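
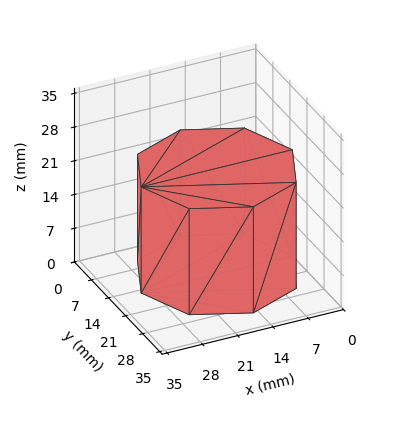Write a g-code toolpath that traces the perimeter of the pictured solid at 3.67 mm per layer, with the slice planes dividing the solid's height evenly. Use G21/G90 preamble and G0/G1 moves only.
Reading the render: the shape is a regular 8-sided prism (a cylinder approximated with 8 flat sides), circumscribed radius ≈ 15 mm, height ≈ 22 mm (dimensions read to the nearest mm from the axis ticks). For the g-code, the solid's height is divided into equal slices at the stated Δz and each level perimeter traced with G1 moves after a G0 lift.

; perimeter-only toolpath
G21 ; units = mm
G90 ; absolute positioning
G28 ; home
; layer 1
G0 Z3.67
G0 X30.00 Y15.00
G1 X25.61 Y25.61
G1 X15.00 Y30.00
G1 X4.39 Y25.61
G1 X0.00 Y15.00
G1 X4.39 Y4.39
G1 X15.00 Y0.00
G1 X25.61 Y4.39
G1 X30.00 Y15.00
; layer 2
G0 Z7.33
G0 X30.00 Y15.00
G1 X25.61 Y25.61
G1 X15.00 Y30.00
G1 X4.39 Y25.61
G1 X0.00 Y15.00
G1 X4.39 Y4.39
G1 X15.00 Y0.00
G1 X25.61 Y4.39
G1 X30.00 Y15.00
; layer 3
G0 Z11.00
G0 X30.00 Y15.00
G1 X25.61 Y25.61
G1 X15.00 Y30.00
G1 X4.39 Y25.61
G1 X0.00 Y15.00
G1 X4.39 Y4.39
G1 X15.00 Y0.00
G1 X25.61 Y4.39
G1 X30.00 Y15.00
; layer 4
G0 Z14.67
G0 X30.00 Y15.00
G1 X25.61 Y25.61
G1 X15.00 Y30.00
G1 X4.39 Y25.61
G1 X0.00 Y15.00
G1 X4.39 Y4.39
G1 X15.00 Y0.00
G1 X25.61 Y4.39
G1 X30.00 Y15.00
; layer 5
G0 Z18.33
G0 X30.00 Y15.00
G1 X25.61 Y25.61
G1 X15.00 Y30.00
G1 X4.39 Y25.61
G1 X0.00 Y15.00
G1 X4.39 Y4.39
G1 X15.00 Y0.00
G1 X25.61 Y4.39
G1 X30.00 Y15.00
; layer 6
G0 Z22.00
G0 X30.00 Y15.00
G1 X25.61 Y25.61
G1 X15.00 Y30.00
G1 X4.39 Y25.61
G1 X0.00 Y15.00
G1 X4.39 Y4.39
G1 X15.00 Y0.00
G1 X25.61 Y4.39
G1 X30.00 Y15.00
M2 ; end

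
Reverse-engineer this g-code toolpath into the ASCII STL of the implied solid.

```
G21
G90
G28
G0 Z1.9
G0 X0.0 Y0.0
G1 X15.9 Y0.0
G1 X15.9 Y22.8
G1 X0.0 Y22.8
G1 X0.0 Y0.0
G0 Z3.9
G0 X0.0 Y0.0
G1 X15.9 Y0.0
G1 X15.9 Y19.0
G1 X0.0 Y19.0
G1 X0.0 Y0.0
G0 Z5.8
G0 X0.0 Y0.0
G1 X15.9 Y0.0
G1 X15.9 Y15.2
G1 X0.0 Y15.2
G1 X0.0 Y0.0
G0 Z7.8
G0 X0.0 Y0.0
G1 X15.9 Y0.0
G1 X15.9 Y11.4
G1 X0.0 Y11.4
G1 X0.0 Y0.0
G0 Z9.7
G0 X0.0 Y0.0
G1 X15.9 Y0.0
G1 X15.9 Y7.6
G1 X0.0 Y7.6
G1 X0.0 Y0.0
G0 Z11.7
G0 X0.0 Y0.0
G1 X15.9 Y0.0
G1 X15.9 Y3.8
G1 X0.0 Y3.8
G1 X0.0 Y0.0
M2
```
solid part
  facet normal 0.0000 0.0000 -1.0000
    outer loop
      vertex 15.9 26.6 0.0
      vertex 15.9 0.0 0.0
      vertex 0.0 0.0 0.0
    endloop
  endfacet
  facet normal 0.0000 0.0000 -1.0000
    outer loop
      vertex 0.0 26.6 0.0
      vertex 15.9 26.6 0.0
      vertex 0.0 0.0 0.0
    endloop
  endfacet
  facet normal 0.0000 -1.0000 0.0000
    outer loop
      vertex 0.0 0.0 0.0
      vertex 15.9 0.0 0.0
      vertex 15.9 0.0 13.6
    endloop
  endfacet
  facet normal 0.0000 -1.0000 0.0000
    outer loop
      vertex 0.0 0.0 0.0
      vertex 15.9 0.0 13.6
      vertex 0.0 0.0 13.6
    endloop
  endfacet
  facet normal 0.0000 0.4552 0.8904
    outer loop
      vertex 0.0 0.0 13.6
      vertex 15.9 0.0 13.6
      vertex 15.9 26.6 0.0
    endloop
  endfacet
  facet normal 0.0000 0.4552 0.8904
    outer loop
      vertex 0.0 0.0 13.6
      vertex 15.9 26.6 0.0
      vertex 0.0 26.6 0.0
    endloop
  endfacet
  facet normal -1.0000 0.0000 0.0000
    outer loop
      vertex 0.0 0.0 13.6
      vertex 0.0 26.6 0.0
      vertex 0.0 0.0 0.0
    endloop
  endfacet
  facet normal 1.0000 0.0000 0.0000
    outer loop
      vertex 15.9 0.0 0.0
      vertex 15.9 26.6 0.0
      vertex 15.9 0.0 13.6
    endloop
  endfacet
endsolid part

The G0 Z moves step by Δz≈1.9 mm. The G1 loops shrink linearly with z, so the solid tapers from its base footprint up to z≈13.6. Closing with a flat bottom cap and the tapered top and triangulating gives 8 facets — a wedge (ramp): 15.9 × 26.6 mm base, rising to 13.6 mm along the y=0 edge and sloping linearly to z=0 at y=26.6.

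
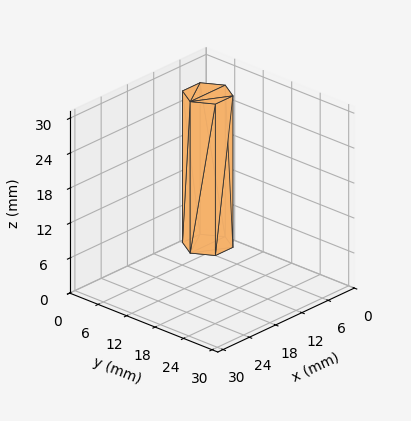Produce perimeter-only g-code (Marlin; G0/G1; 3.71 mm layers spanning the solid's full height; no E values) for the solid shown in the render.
Reading the render: the shape is a regular 6-sided prism (a cylinder approximated with 6 flat sides), circumscribed radius ≈ 4 mm, height ≈ 26 mm (dimensions read to the nearest mm from the axis ticks). For the g-code, the solid's height is divided into equal slices at the stated Δz and each level perimeter traced with G1 moves after a G0 lift.

; perimeter-only toolpath
G21 ; units = mm
G90 ; absolute positioning
G28 ; home
; layer 1
G0 Z3.71
G0 X8.00 Y4.00
G1 X6.00 Y7.46
G1 X2.00 Y7.46
G1 X0.00 Y4.00
G1 X2.00 Y0.54
G1 X6.00 Y0.54
G1 X8.00 Y4.00
; layer 2
G0 Z7.43
G0 X8.00 Y4.00
G1 X6.00 Y7.46
G1 X2.00 Y7.46
G1 X0.00 Y4.00
G1 X2.00 Y0.54
G1 X6.00 Y0.54
G1 X8.00 Y4.00
; layer 3
G0 Z11.14
G0 X8.00 Y4.00
G1 X6.00 Y7.46
G1 X2.00 Y7.46
G1 X0.00 Y4.00
G1 X2.00 Y0.54
G1 X6.00 Y0.54
G1 X8.00 Y4.00
; layer 4
G0 Z14.86
G0 X8.00 Y4.00
G1 X6.00 Y7.46
G1 X2.00 Y7.46
G1 X0.00 Y4.00
G1 X2.00 Y0.54
G1 X6.00 Y0.54
G1 X8.00 Y4.00
; layer 5
G0 Z18.57
G0 X8.00 Y4.00
G1 X6.00 Y7.46
G1 X2.00 Y7.46
G1 X0.00 Y4.00
G1 X2.00 Y0.54
G1 X6.00 Y0.54
G1 X8.00 Y4.00
; layer 6
G0 Z22.29
G0 X8.00 Y4.00
G1 X6.00 Y7.46
G1 X2.00 Y7.46
G1 X0.00 Y4.00
G1 X2.00 Y0.54
G1 X6.00 Y0.54
G1 X8.00 Y4.00
; layer 7
G0 Z26.00
G0 X8.00 Y4.00
G1 X6.00 Y7.46
G1 X2.00 Y7.46
G1 X0.00 Y4.00
G1 X2.00 Y0.54
G1 X6.00 Y0.54
G1 X8.00 Y4.00
M2 ; end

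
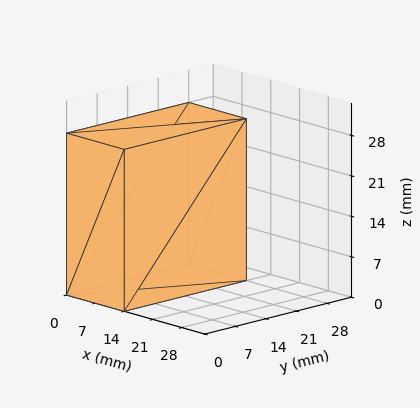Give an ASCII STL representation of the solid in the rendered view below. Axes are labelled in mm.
Reading the render: the shape is a rectangular box, roughly 14 × 28 mm footprint and 28 mm tall (dimensions read to the nearest mm from the axis ticks). For the STL, each face is triangulated and given an outward normal.

solid part
  facet normal 0.0000 0.0000 -1.0000
    outer loop
      vertex 14.0 28.0 0.0
      vertex 14.0 0.0 0.0
      vertex 0.0 0.0 0.0
    endloop
  endfacet
  facet normal 0.0000 0.0000 -1.0000
    outer loop
      vertex 0.0 28.0 0.0
      vertex 14.0 28.0 0.0
      vertex 0.0 0.0 0.0
    endloop
  endfacet
  facet normal 0.0000 0.0000 1.0000
    outer loop
      vertex 0.0 0.0 28.0
      vertex 14.0 0.0 28.0
      vertex 14.0 28.0 28.0
    endloop
  endfacet
  facet normal 0.0000 0.0000 1.0000
    outer loop
      vertex 0.0 0.0 28.0
      vertex 14.0 28.0 28.0
      vertex 0.0 28.0 28.0
    endloop
  endfacet
  facet normal 0.0000 -1.0000 0.0000
    outer loop
      vertex 0.0 0.0 0.0
      vertex 14.0 0.0 0.0
      vertex 14.0 0.0 28.0
    endloop
  endfacet
  facet normal 0.0000 -1.0000 0.0000
    outer loop
      vertex 0.0 0.0 0.0
      vertex 14.0 0.0 28.0
      vertex 0.0 0.0 28.0
    endloop
  endfacet
  facet normal 0.0000 1.0000 0.0000
    outer loop
      vertex 14.0 28.0 28.0
      vertex 14.0 28.0 0.0
      vertex 0.0 28.0 0.0
    endloop
  endfacet
  facet normal 0.0000 1.0000 0.0000
    outer loop
      vertex 0.0 28.0 28.0
      vertex 14.0 28.0 28.0
      vertex 0.0 28.0 0.0
    endloop
  endfacet
  facet normal -1.0000 0.0000 0.0000
    outer loop
      vertex 0.0 28.0 28.0
      vertex 0.0 28.0 0.0
      vertex 0.0 0.0 0.0
    endloop
  endfacet
  facet normal -1.0000 0.0000 0.0000
    outer loop
      vertex 0.0 0.0 28.0
      vertex 0.0 28.0 28.0
      vertex 0.0 0.0 0.0
    endloop
  endfacet
  facet normal 1.0000 0.0000 0.0000
    outer loop
      vertex 14.0 0.0 0.0
      vertex 14.0 28.0 0.0
      vertex 14.0 28.0 28.0
    endloop
  endfacet
  facet normal 1.0000 0.0000 0.0000
    outer loop
      vertex 14.0 0.0 0.0
      vertex 14.0 28.0 28.0
      vertex 14.0 0.0 28.0
    endloop
  endfacet
endsolid part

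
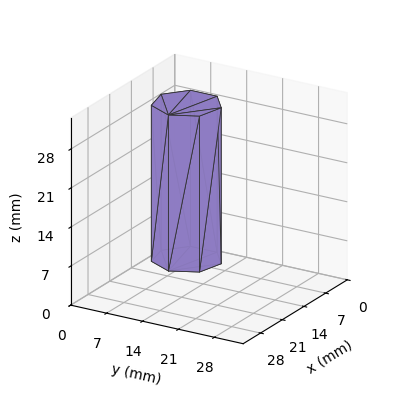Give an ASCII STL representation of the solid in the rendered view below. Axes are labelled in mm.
Reading the render: the shape is a regular 7-sided prism (a cylinder approximated with 7 flat sides), circumscribed radius ≈ 6 mm, height ≈ 28 mm (dimensions read to the nearest mm from the axis ticks). For the STL, each face is triangulated and given an outward normal.

solid part
  facet normal 0.0000 0.0000 -1.0000
    outer loop
      vertex 4.66 11.85 0.00
      vertex 9.74 10.69 0.00
      vertex 12.00 6.00 0.00
    endloop
  endfacet
  facet normal 0.0000 0.0000 -1.0000
    outer loop
      vertex 0.59 8.60 0.00
      vertex 4.66 11.85 0.00
      vertex 12.00 6.00 0.00
    endloop
  endfacet
  facet normal 0.0000 0.0000 -1.0000
    outer loop
      vertex 0.59 3.40 0.00
      vertex 0.59 8.60 0.00
      vertex 12.00 6.00 0.00
    endloop
  endfacet
  facet normal 0.0000 0.0000 -1.0000
    outer loop
      vertex 4.66 0.15 0.00
      vertex 0.59 3.40 0.00
      vertex 12.00 6.00 0.00
    endloop
  endfacet
  facet normal 0.0000 0.0000 -1.0000
    outer loop
      vertex 9.74 1.31 0.00
      vertex 4.66 0.15 0.00
      vertex 12.00 6.00 0.00
    endloop
  endfacet
  facet normal 0.0000 0.0000 1.0000
    outer loop
      vertex 12.00 6.00 28.00
      vertex 9.74 10.69 28.00
      vertex 4.66 11.85 28.00
    endloop
  endfacet
  facet normal 0.0000 0.0000 1.0000
    outer loop
      vertex 12.00 6.00 28.00
      vertex 4.66 11.85 28.00
      vertex 0.59 8.60 28.00
    endloop
  endfacet
  facet normal 0.0000 0.0000 1.0000
    outer loop
      vertex 12.00 6.00 28.00
      vertex 0.59 8.60 28.00
      vertex 0.59 3.40 28.00
    endloop
  endfacet
  facet normal 0.0000 0.0000 1.0000
    outer loop
      vertex 12.00 6.00 28.00
      vertex 0.59 3.40 28.00
      vertex 4.66 0.15 28.00
    endloop
  endfacet
  facet normal 0.0000 0.0000 1.0000
    outer loop
      vertex 12.00 6.00 28.00
      vertex 4.66 0.15 28.00
      vertex 9.74 1.31 28.00
    endloop
  endfacet
  facet normal 0.9009 0.4341 0.0000
    outer loop
      vertex 12.00 6.00 0.00
      vertex 9.74 10.69 0.00
      vertex 9.74 10.69 28.00
    endloop
  endfacet
  facet normal 0.9009 0.4341 0.0000
    outer loop
      vertex 12.00 6.00 0.00
      vertex 9.74 10.69 28.00
      vertex 12.00 6.00 28.00
    endloop
  endfacet
  facet normal 0.2226 0.9749 0.0000
    outer loop
      vertex 9.74 10.69 0.00
      vertex 4.66 11.85 0.00
      vertex 4.66 11.85 28.00
    endloop
  endfacet
  facet normal 0.2226 0.9749 0.0000
    outer loop
      vertex 9.74 10.69 0.00
      vertex 4.66 11.85 28.00
      vertex 9.74 10.69 28.00
    endloop
  endfacet
  facet normal -0.6240 0.7814 0.0000
    outer loop
      vertex 4.66 11.85 0.00
      vertex 0.59 8.60 0.00
      vertex 0.59 8.60 28.00
    endloop
  endfacet
  facet normal -0.6240 0.7814 0.0000
    outer loop
      vertex 4.66 11.85 0.00
      vertex 0.59 8.60 28.00
      vertex 4.66 11.85 28.00
    endloop
  endfacet
  facet normal -1.0000 0.0000 0.0000
    outer loop
      vertex 0.59 8.60 0.00
      vertex 0.59 3.40 0.00
      vertex 0.59 3.40 28.00
    endloop
  endfacet
  facet normal -1.0000 0.0000 0.0000
    outer loop
      vertex 0.59 8.60 0.00
      vertex 0.59 3.40 28.00
      vertex 0.59 8.60 28.00
    endloop
  endfacet
  facet normal -0.6240 -0.7814 0.0000
    outer loop
      vertex 0.59 3.40 0.00
      vertex 4.66 0.15 0.00
      vertex 4.66 0.15 28.00
    endloop
  endfacet
  facet normal -0.6240 -0.7814 0.0000
    outer loop
      vertex 0.59 3.40 0.00
      vertex 4.66 0.15 28.00
      vertex 0.59 3.40 28.00
    endloop
  endfacet
  facet normal 0.2226 -0.9749 0.0000
    outer loop
      vertex 4.66 0.15 0.00
      vertex 9.74 1.31 0.00
      vertex 9.74 1.31 28.00
    endloop
  endfacet
  facet normal 0.2226 -0.9749 0.0000
    outer loop
      vertex 4.66 0.15 0.00
      vertex 9.74 1.31 28.00
      vertex 4.66 0.15 28.00
    endloop
  endfacet
  facet normal 0.9009 -0.4341 0.0000
    outer loop
      vertex 9.74 1.31 0.00
      vertex 12.00 6.00 0.00
      vertex 12.00 6.00 28.00
    endloop
  endfacet
  facet normal 0.9009 -0.4341 0.0000
    outer loop
      vertex 9.74 1.31 0.00
      vertex 12.00 6.00 28.00
      vertex 9.74 1.31 28.00
    endloop
  endfacet
endsolid part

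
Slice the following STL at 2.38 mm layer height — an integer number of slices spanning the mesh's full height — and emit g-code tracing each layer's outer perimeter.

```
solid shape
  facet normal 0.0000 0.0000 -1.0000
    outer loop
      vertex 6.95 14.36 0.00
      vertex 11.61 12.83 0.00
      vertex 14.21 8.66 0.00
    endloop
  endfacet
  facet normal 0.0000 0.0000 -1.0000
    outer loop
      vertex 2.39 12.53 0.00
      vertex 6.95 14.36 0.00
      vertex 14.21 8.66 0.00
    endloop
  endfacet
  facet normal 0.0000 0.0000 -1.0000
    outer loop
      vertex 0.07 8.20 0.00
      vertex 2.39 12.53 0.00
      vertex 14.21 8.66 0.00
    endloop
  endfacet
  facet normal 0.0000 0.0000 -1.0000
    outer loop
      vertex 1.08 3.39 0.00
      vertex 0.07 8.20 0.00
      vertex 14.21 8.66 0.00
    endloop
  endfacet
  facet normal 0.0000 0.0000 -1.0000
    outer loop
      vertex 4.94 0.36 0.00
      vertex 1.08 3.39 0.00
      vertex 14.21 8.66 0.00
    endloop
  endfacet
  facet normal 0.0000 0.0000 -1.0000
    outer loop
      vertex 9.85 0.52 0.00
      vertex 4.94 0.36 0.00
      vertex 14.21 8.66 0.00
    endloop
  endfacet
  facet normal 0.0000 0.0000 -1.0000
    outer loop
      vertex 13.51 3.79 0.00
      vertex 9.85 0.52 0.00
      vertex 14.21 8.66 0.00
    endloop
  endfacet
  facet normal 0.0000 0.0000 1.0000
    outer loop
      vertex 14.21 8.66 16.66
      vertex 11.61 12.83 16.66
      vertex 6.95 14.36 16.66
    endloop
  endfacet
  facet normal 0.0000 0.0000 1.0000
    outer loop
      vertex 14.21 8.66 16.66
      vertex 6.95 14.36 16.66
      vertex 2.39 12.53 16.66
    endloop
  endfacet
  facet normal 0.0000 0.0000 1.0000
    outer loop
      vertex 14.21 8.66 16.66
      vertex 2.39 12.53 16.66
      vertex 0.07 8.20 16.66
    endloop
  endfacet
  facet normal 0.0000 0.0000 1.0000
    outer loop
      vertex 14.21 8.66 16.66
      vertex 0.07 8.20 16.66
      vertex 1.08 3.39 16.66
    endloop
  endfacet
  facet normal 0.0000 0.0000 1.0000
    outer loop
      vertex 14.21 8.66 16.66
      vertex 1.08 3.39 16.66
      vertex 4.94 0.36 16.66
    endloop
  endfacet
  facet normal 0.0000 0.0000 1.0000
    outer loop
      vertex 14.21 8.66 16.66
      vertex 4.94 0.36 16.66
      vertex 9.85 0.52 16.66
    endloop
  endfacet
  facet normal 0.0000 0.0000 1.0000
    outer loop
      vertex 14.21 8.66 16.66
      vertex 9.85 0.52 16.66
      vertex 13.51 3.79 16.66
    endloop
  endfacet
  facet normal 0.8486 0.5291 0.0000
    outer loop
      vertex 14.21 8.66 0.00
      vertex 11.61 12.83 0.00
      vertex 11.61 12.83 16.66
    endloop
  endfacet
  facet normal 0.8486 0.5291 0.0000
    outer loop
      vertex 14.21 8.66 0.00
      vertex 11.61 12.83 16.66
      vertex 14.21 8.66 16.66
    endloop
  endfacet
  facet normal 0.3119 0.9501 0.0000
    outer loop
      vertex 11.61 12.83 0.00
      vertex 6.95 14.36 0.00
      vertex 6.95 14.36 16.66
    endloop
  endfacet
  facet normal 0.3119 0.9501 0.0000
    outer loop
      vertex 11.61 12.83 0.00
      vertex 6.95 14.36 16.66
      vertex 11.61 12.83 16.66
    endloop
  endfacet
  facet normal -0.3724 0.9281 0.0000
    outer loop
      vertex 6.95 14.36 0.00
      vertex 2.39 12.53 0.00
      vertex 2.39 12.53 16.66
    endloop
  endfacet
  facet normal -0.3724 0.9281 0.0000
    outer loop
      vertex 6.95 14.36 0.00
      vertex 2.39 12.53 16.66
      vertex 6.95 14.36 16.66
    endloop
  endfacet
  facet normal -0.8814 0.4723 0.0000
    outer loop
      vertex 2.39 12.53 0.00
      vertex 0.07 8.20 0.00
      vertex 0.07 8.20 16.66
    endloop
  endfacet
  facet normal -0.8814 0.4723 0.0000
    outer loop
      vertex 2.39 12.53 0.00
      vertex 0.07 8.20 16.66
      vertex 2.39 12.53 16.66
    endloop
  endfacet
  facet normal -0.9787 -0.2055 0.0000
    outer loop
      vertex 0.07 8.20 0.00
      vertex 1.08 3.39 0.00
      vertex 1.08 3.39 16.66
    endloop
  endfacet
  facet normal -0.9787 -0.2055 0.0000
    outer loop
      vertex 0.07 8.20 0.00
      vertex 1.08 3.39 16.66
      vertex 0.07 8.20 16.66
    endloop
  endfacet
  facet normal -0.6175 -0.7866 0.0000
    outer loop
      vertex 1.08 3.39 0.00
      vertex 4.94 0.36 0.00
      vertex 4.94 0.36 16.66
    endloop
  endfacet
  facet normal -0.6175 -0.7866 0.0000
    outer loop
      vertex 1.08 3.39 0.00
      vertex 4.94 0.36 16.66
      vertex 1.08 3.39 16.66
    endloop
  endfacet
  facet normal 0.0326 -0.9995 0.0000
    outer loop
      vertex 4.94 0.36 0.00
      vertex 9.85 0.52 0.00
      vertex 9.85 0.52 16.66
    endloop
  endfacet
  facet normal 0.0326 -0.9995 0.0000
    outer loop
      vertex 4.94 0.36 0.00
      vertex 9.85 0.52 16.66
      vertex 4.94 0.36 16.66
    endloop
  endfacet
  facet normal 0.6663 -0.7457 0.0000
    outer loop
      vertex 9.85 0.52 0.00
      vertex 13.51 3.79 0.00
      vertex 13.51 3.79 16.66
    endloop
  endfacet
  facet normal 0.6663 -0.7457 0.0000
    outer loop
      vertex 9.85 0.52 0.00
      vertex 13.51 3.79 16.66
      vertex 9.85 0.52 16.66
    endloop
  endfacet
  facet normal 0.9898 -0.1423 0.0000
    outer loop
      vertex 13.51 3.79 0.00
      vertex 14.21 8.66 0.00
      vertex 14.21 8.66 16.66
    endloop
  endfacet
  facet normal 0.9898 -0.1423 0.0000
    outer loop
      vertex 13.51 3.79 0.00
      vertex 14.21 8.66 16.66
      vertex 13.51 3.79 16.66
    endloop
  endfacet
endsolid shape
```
; perimeter-only toolpath
G21 ; units = mm
G90 ; absolute positioning
G28 ; home
; layer 1
G0 Z2.38
G0 X14.21 Y8.66
G1 X11.61 Y12.83
G1 X6.95 Y14.36
G1 X2.39 Y12.53
G1 X0.07 Y8.20
G1 X1.08 Y3.39
G1 X4.94 Y0.36
G1 X9.85 Y0.52
G1 X13.51 Y3.79
G1 X14.21 Y8.66
; layer 2
G0 Z4.76
G0 X14.21 Y8.66
G1 X11.61 Y12.83
G1 X6.95 Y14.36
G1 X2.39 Y12.53
G1 X0.07 Y8.20
G1 X1.08 Y3.39
G1 X4.94 Y0.36
G1 X9.85 Y0.52
G1 X13.51 Y3.79
G1 X14.21 Y8.66
; layer 3
G0 Z7.14
G0 X14.21 Y8.66
G1 X11.61 Y12.83
G1 X6.95 Y14.36
G1 X2.39 Y12.53
G1 X0.07 Y8.20
G1 X1.08 Y3.39
G1 X4.94 Y0.36
G1 X9.85 Y0.52
G1 X13.51 Y3.79
G1 X14.21 Y8.66
; layer 4
G0 Z9.52
G0 X14.21 Y8.66
G1 X11.61 Y12.83
G1 X6.95 Y14.36
G1 X2.39 Y12.53
G1 X0.07 Y8.20
G1 X1.08 Y3.39
G1 X4.94 Y0.36
G1 X9.85 Y0.52
G1 X13.51 Y3.79
G1 X14.21 Y8.66
; layer 5
G0 Z11.90
G0 X14.21 Y8.66
G1 X11.61 Y12.83
G1 X6.95 Y14.36
G1 X2.39 Y12.53
G1 X0.07 Y8.20
G1 X1.08 Y3.39
G1 X4.94 Y0.36
G1 X9.85 Y0.52
G1 X13.51 Y3.79
G1 X14.21 Y8.66
; layer 6
G0 Z14.28
G0 X14.21 Y8.66
G1 X11.61 Y12.83
G1 X6.95 Y14.36
G1 X2.39 Y12.53
G1 X0.07 Y8.20
G1 X1.08 Y3.39
G1 X4.94 Y0.36
G1 X9.85 Y0.52
G1 X13.51 Y3.79
G1 X14.21 Y8.66
; layer 7
G0 Z16.66
G0 X14.21 Y8.66
G1 X11.61 Y12.83
G1 X6.95 Y14.36
G1 X2.39 Y12.53
G1 X0.07 Y8.20
G1 X1.08 Y3.39
G1 X4.94 Y0.36
G1 X9.85 Y0.52
G1 X13.51 Y3.79
G1 X14.21 Y8.66
M2 ; end

The solid is a regular 9-sided prism (a cylinder approximated with 9 flat sides), circumscribed radius ≈ 7.18 mm, height ≈ 16.7 mm. Slicing at Δz = 2.38 mm — 7 equal slices spanning the solid's height, so layer i sits at z = i·h/7 — gives 7 non-empty perimeters. Each is a 9-segment closed polygon; G0 lifts to the layer z and rapids to the start vertex, then G1 traces the edges.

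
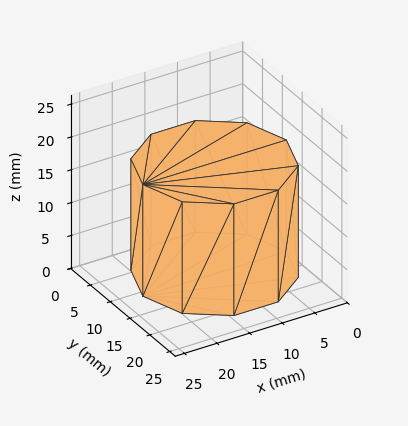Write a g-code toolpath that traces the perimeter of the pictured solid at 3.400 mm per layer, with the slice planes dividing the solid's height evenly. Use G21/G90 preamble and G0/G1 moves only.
Reading the render: the shape is a regular 10-sided prism (a cylinder approximated with 10 flat sides), circumscribed radius ≈ 11 mm, height ≈ 17 mm (dimensions read to the nearest mm from the axis ticks). For the g-code, the solid's height is divided into equal slices at the stated Δz and each level perimeter traced with G1 moves after a G0 lift.

; perimeter-only toolpath
G21 ; units = mm
G90 ; absolute positioning
G28 ; home
; layer 1
G0 Z3.400
G0 X22.000 Y11.000
G1 X19.899 Y17.466
G1 X14.399 Y21.462
G1 X7.601 Y21.462
G1 X2.101 Y17.466
G1 X0.000 Y11.000
G1 X2.101 Y4.534
G1 X7.601 Y0.538
G1 X14.399 Y0.538
G1 X19.899 Y4.534
G1 X22.000 Y11.000
; layer 2
G0 Z6.800
G0 X22.000 Y11.000
G1 X19.899 Y17.466
G1 X14.399 Y21.462
G1 X7.601 Y21.462
G1 X2.101 Y17.466
G1 X0.000 Y11.000
G1 X2.101 Y4.534
G1 X7.601 Y0.538
G1 X14.399 Y0.538
G1 X19.899 Y4.534
G1 X22.000 Y11.000
; layer 3
G0 Z10.200
G0 X22.000 Y11.000
G1 X19.899 Y17.466
G1 X14.399 Y21.462
G1 X7.601 Y21.462
G1 X2.101 Y17.466
G1 X0.000 Y11.000
G1 X2.101 Y4.534
G1 X7.601 Y0.538
G1 X14.399 Y0.538
G1 X19.899 Y4.534
G1 X22.000 Y11.000
; layer 4
G0 Z13.600
G0 X22.000 Y11.000
G1 X19.899 Y17.466
G1 X14.399 Y21.462
G1 X7.601 Y21.462
G1 X2.101 Y17.466
G1 X0.000 Y11.000
G1 X2.101 Y4.534
G1 X7.601 Y0.538
G1 X14.399 Y0.538
G1 X19.899 Y4.534
G1 X22.000 Y11.000
; layer 5
G0 Z17.000
G0 X22.000 Y11.000
G1 X19.899 Y17.466
G1 X14.399 Y21.462
G1 X7.601 Y21.462
G1 X2.101 Y17.466
G1 X0.000 Y11.000
G1 X2.101 Y4.534
G1 X7.601 Y0.538
G1 X14.399 Y0.538
G1 X19.899 Y4.534
G1 X22.000 Y11.000
M2 ; end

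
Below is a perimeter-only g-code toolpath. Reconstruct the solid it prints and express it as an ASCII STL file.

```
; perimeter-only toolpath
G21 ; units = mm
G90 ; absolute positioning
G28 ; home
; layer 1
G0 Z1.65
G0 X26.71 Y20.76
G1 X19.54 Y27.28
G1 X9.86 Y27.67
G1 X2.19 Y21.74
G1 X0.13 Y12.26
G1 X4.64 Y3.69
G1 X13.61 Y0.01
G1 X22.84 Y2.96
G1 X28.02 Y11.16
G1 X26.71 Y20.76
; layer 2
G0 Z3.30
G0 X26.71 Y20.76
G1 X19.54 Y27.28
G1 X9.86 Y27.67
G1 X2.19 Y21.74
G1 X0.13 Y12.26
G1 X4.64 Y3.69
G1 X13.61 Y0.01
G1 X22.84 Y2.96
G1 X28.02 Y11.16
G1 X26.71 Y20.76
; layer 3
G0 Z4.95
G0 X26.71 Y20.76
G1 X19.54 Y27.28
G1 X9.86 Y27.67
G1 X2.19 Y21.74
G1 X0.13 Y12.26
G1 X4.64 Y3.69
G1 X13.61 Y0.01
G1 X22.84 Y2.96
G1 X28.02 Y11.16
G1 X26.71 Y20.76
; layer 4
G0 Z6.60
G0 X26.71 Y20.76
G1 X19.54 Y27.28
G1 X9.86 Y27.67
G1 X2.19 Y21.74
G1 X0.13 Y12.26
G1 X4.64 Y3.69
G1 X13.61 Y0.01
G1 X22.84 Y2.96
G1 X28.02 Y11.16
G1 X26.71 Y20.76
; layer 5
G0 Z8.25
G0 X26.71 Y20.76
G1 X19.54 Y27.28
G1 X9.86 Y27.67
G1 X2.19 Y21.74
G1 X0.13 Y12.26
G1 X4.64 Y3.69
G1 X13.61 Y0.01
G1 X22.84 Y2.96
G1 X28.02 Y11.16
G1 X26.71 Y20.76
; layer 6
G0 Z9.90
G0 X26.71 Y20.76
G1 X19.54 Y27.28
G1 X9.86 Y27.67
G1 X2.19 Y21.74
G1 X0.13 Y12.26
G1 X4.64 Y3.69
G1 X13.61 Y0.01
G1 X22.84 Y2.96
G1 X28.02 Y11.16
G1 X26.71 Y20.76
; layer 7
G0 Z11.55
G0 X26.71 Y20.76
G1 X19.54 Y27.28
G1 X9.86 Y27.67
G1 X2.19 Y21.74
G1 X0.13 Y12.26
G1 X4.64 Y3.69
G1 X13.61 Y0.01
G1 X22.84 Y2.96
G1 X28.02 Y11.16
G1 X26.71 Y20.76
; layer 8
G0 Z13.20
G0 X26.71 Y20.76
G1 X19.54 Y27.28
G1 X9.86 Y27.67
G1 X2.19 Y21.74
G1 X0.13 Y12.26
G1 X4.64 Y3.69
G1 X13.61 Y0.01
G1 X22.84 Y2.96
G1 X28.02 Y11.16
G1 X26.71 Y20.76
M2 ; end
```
solid part
  facet normal 0.0000 0.0000 -1.0000
    outer loop
      vertex 9.86 27.67 0.00
      vertex 19.54 27.28 0.00
      vertex 26.71 20.76 0.00
    endloop
  endfacet
  facet normal 0.0000 0.0000 -1.0000
    outer loop
      vertex 2.19 21.74 0.00
      vertex 9.86 27.67 0.00
      vertex 26.71 20.76 0.00
    endloop
  endfacet
  facet normal 0.0000 0.0000 -1.0000
    outer loop
      vertex 0.13 12.26 0.00
      vertex 2.19 21.74 0.00
      vertex 26.71 20.76 0.00
    endloop
  endfacet
  facet normal 0.0000 0.0000 -1.0000
    outer loop
      vertex 4.64 3.69 0.00
      vertex 0.13 12.26 0.00
      vertex 26.71 20.76 0.00
    endloop
  endfacet
  facet normal 0.0000 0.0000 -1.0000
    outer loop
      vertex 13.61 0.01 0.00
      vertex 4.64 3.69 0.00
      vertex 26.71 20.76 0.00
    endloop
  endfacet
  facet normal 0.0000 0.0000 -1.0000
    outer loop
      vertex 22.84 2.96 0.00
      vertex 13.61 0.01 0.00
      vertex 26.71 20.76 0.00
    endloop
  endfacet
  facet normal 0.0000 0.0000 -1.0000
    outer loop
      vertex 28.02 11.16 0.00
      vertex 22.84 2.96 0.00
      vertex 26.71 20.76 0.00
    endloop
  endfacet
  facet normal 0.0000 0.0000 1.0000
    outer loop
      vertex 26.71 20.76 13.20
      vertex 19.54 27.28 13.20
      vertex 9.86 27.67 13.20
    endloop
  endfacet
  facet normal 0.0000 0.0000 1.0000
    outer loop
      vertex 26.71 20.76 13.20
      vertex 9.86 27.67 13.20
      vertex 2.19 21.74 13.20
    endloop
  endfacet
  facet normal 0.0000 0.0000 1.0000
    outer loop
      vertex 26.71 20.76 13.20
      vertex 2.19 21.74 13.20
      vertex 0.13 12.26 13.20
    endloop
  endfacet
  facet normal 0.0000 0.0000 1.0000
    outer loop
      vertex 26.71 20.76 13.20
      vertex 0.13 12.26 13.20
      vertex 4.64 3.69 13.20
    endloop
  endfacet
  facet normal 0.0000 0.0000 1.0000
    outer loop
      vertex 26.71 20.76 13.20
      vertex 4.64 3.69 13.20
      vertex 13.61 0.01 13.20
    endloop
  endfacet
  facet normal 0.0000 0.0000 1.0000
    outer loop
      vertex 26.71 20.76 13.20
      vertex 13.61 0.01 13.20
      vertex 22.84 2.96 13.20
    endloop
  endfacet
  facet normal 0.0000 0.0000 1.0000
    outer loop
      vertex 26.71 20.76 13.20
      vertex 22.84 2.96 13.20
      vertex 28.02 11.16 13.20
    endloop
  endfacet
  facet normal 0.6728 0.7398 0.0000
    outer loop
      vertex 26.71 20.76 0.00
      vertex 19.54 27.28 0.00
      vertex 19.54 27.28 13.20
    endloop
  endfacet
  facet normal 0.6728 0.7398 0.0000
    outer loop
      vertex 26.71 20.76 0.00
      vertex 19.54 27.28 13.20
      vertex 26.71 20.76 13.20
    endloop
  endfacet
  facet normal 0.0403 0.9992 0.0000
    outer loop
      vertex 19.54 27.28 0.00
      vertex 9.86 27.67 0.00
      vertex 9.86 27.67 13.20
    endloop
  endfacet
  facet normal 0.0403 0.9992 0.0000
    outer loop
      vertex 19.54 27.28 0.00
      vertex 9.86 27.67 13.20
      vertex 19.54 27.28 13.20
    endloop
  endfacet
  facet normal -0.6117 0.7911 0.0000
    outer loop
      vertex 9.86 27.67 0.00
      vertex 2.19 21.74 0.00
      vertex 2.19 21.74 13.20
    endloop
  endfacet
  facet normal -0.6117 0.7911 0.0000
    outer loop
      vertex 9.86 27.67 0.00
      vertex 2.19 21.74 13.20
      vertex 9.86 27.67 13.20
    endloop
  endfacet
  facet normal -0.9772 0.2123 0.0000
    outer loop
      vertex 2.19 21.74 0.00
      vertex 0.13 12.26 0.00
      vertex 0.13 12.26 13.20
    endloop
  endfacet
  facet normal -0.9772 0.2123 0.0000
    outer loop
      vertex 2.19 21.74 0.00
      vertex 0.13 12.26 13.20
      vertex 2.19 21.74 13.20
    endloop
  endfacet
  facet normal -0.8849 -0.4657 0.0000
    outer loop
      vertex 0.13 12.26 0.00
      vertex 4.64 3.69 0.00
      vertex 4.64 3.69 13.20
    endloop
  endfacet
  facet normal -0.8849 -0.4657 0.0000
    outer loop
      vertex 0.13 12.26 0.00
      vertex 4.64 3.69 13.20
      vertex 0.13 12.26 13.20
    endloop
  endfacet
  facet normal -0.3796 -0.9252 0.0000
    outer loop
      vertex 4.64 3.69 0.00
      vertex 13.61 0.01 0.00
      vertex 13.61 0.01 13.20
    endloop
  endfacet
  facet normal -0.3796 -0.9252 0.0000
    outer loop
      vertex 4.64 3.69 0.00
      vertex 13.61 0.01 13.20
      vertex 4.64 3.69 13.20
    endloop
  endfacet
  facet normal 0.3044 -0.9525 0.0000
    outer loop
      vertex 13.61 0.01 0.00
      vertex 22.84 2.96 0.00
      vertex 22.84 2.96 13.20
    endloop
  endfacet
  facet normal 0.3044 -0.9525 0.0000
    outer loop
      vertex 13.61 0.01 0.00
      vertex 22.84 2.96 13.20
      vertex 13.61 0.01 13.20
    endloop
  endfacet
  facet normal 0.8454 -0.5341 0.0000
    outer loop
      vertex 22.84 2.96 0.00
      vertex 28.02 11.16 0.00
      vertex 28.02 11.16 13.20
    endloop
  endfacet
  facet normal 0.8454 -0.5341 0.0000
    outer loop
      vertex 22.84 2.96 0.00
      vertex 28.02 11.16 13.20
      vertex 22.84 2.96 13.20
    endloop
  endfacet
  facet normal 0.9908 0.1352 0.0000
    outer loop
      vertex 28.02 11.16 0.00
      vertex 26.71 20.76 0.00
      vertex 26.71 20.76 13.20
    endloop
  endfacet
  facet normal 0.9908 0.1352 0.0000
    outer loop
      vertex 28.02 11.16 0.00
      vertex 26.71 20.76 13.20
      vertex 28.02 11.16 13.20
    endloop
  endfacet
endsolid part

The G0 Z moves step by Δz≈1.65 mm. Every layer's G1 loop is the same polygon, so the solid is a straight extrusion of it from z=0 to z≈13.2. Closing with flat bottom and top caps and triangulating gives 32 facets — a regular 9-sided prism (a cylinder approximated with 9 flat sides), circumscribed radius ≈ 14.2 mm, height ≈ 13.2 mm.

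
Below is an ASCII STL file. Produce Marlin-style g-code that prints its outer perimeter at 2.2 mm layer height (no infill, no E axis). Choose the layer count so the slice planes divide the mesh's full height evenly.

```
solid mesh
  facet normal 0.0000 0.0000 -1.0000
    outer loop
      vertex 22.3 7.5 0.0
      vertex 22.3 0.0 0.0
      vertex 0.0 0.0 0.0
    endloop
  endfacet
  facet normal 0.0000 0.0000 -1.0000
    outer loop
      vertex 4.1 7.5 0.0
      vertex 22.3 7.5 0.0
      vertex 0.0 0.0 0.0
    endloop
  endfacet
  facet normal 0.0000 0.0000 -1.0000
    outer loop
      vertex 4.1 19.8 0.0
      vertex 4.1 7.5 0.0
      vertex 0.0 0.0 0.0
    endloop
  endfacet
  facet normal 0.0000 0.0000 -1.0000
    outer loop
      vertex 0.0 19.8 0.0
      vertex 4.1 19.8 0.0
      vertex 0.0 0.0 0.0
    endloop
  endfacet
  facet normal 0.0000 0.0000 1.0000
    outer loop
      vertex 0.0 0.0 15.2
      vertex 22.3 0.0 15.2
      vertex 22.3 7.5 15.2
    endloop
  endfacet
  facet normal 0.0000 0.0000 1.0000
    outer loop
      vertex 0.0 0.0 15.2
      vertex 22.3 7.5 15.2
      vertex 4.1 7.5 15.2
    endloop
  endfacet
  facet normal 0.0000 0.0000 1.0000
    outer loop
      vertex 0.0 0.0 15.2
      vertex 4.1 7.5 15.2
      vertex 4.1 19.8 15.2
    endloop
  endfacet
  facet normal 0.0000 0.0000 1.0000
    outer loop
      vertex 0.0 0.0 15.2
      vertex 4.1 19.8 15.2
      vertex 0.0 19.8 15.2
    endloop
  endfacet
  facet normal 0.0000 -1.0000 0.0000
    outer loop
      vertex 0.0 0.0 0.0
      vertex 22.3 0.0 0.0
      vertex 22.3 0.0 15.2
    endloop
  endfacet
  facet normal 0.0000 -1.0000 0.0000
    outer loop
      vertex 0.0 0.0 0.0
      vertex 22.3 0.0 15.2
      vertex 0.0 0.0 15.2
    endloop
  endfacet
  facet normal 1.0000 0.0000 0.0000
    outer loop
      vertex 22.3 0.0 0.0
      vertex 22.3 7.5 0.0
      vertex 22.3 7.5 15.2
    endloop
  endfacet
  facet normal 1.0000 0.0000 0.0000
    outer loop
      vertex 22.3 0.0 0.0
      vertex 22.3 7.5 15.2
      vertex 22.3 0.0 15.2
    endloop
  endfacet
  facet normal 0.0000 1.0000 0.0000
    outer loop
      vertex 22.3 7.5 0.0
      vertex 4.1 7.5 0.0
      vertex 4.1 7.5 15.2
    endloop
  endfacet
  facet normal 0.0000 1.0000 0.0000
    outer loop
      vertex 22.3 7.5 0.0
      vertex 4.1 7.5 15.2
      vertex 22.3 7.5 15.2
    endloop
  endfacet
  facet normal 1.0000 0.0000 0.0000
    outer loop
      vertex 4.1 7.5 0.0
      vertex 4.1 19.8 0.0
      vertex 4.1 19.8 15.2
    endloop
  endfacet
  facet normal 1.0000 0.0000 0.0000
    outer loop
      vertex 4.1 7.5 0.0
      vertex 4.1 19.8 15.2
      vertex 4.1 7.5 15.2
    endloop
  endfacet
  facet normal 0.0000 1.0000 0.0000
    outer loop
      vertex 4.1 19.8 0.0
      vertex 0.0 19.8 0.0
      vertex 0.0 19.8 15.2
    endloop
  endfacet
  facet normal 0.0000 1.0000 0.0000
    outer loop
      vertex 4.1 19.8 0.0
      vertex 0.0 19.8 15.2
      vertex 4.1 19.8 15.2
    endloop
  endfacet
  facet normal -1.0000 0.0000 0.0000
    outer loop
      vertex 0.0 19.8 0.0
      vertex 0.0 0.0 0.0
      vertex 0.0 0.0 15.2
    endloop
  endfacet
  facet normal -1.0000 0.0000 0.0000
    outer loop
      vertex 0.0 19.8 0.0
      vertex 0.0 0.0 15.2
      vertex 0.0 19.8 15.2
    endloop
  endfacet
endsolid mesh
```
; perimeter-only toolpath
G21 ; units = mm
G90 ; absolute positioning
G28 ; home
; layer 1
G0 Z2.2
G0 X0.0 Y0.0
G1 X22.3 Y0.0
G1 X22.3 Y7.5
G1 X4.1 Y7.5
G1 X4.1 Y19.8
G1 X0.0 Y19.8
G1 X0.0 Y0.0
; layer 2
G0 Z4.3
G0 X0.0 Y0.0
G1 X22.3 Y0.0
G1 X22.3 Y7.5
G1 X4.1 Y7.5
G1 X4.1 Y19.8
G1 X0.0 Y19.8
G1 X0.0 Y0.0
; layer 3
G0 Z6.5
G0 X0.0 Y0.0
G1 X22.3 Y0.0
G1 X22.3 Y7.5
G1 X4.1 Y7.5
G1 X4.1 Y19.8
G1 X0.0 Y19.8
G1 X0.0 Y0.0
; layer 4
G0 Z8.7
G0 X0.0 Y0.0
G1 X22.3 Y0.0
G1 X22.3 Y7.5
G1 X4.1 Y7.5
G1 X4.1 Y19.8
G1 X0.0 Y19.8
G1 X0.0 Y0.0
; layer 5
G0 Z10.9
G0 X0.0 Y0.0
G1 X22.3 Y0.0
G1 X22.3 Y7.5
G1 X4.1 Y7.5
G1 X4.1 Y19.8
G1 X0.0 Y19.8
G1 X0.0 Y0.0
; layer 6
G0 Z13.0
G0 X0.0 Y0.0
G1 X22.3 Y0.0
G1 X22.3 Y7.5
G1 X4.1 Y7.5
G1 X4.1 Y19.8
G1 X0.0 Y19.8
G1 X0.0 Y0.0
; layer 7
G0 Z15.2
G0 X0.0 Y0.0
G1 X22.3 Y0.0
G1 X22.3 Y7.5
G1 X4.1 Y7.5
G1 X4.1 Y19.8
G1 X0.0 Y19.8
G1 X0.0 Y0.0
M2 ; end

The solid is an L-shaped prism: outer 22.3 × 19.8 mm, arm thicknesses ≈ 7.5 mm (horizontal) and 4.1 mm (vertical), extruded 15.2 mm in z. Slicing at Δz = 2.2 mm — 7 equal slices spanning the solid's height, so layer i sits at z = i·h/7 — gives 7 non-empty perimeters. Each is a 6-segment closed polygon; G0 lifts to the layer z and rapids to the start vertex, then G1 traces the edges.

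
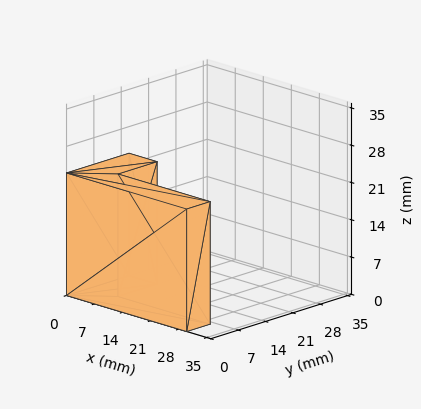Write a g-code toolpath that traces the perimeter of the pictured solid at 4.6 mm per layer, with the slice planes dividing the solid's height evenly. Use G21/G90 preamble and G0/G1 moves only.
Reading the render: the shape is an L-shaped prism: outer 30 × 16 mm, arm thicknesses ≈ 6 mm (horizontal) and 7 mm (vertical), extruded 23 mm in z (dimensions read to the nearest mm from the axis ticks). For the g-code, the solid's height is divided into equal slices at the stated Δz and each level perimeter traced with G1 moves after a G0 lift.

; perimeter-only toolpath
G21 ; units = mm
G90 ; absolute positioning
G28 ; home
; layer 1
G0 Z4.6
G0 X0.0 Y0.0
G1 X30.0 Y0.0
G1 X30.0 Y6.0
G1 X7.0 Y6.0
G1 X7.0 Y16.0
G1 X0.0 Y16.0
G1 X0.0 Y0.0
; layer 2
G0 Z9.2
G0 X0.0 Y0.0
G1 X30.0 Y0.0
G1 X30.0 Y6.0
G1 X7.0 Y6.0
G1 X7.0 Y16.0
G1 X0.0 Y16.0
G1 X0.0 Y0.0
; layer 3
G0 Z13.8
G0 X0.0 Y0.0
G1 X30.0 Y0.0
G1 X30.0 Y6.0
G1 X7.0 Y6.0
G1 X7.0 Y16.0
G1 X0.0 Y16.0
G1 X0.0 Y0.0
; layer 4
G0 Z18.4
G0 X0.0 Y0.0
G1 X30.0 Y0.0
G1 X30.0 Y6.0
G1 X7.0 Y6.0
G1 X7.0 Y16.0
G1 X0.0 Y16.0
G1 X0.0 Y0.0
; layer 5
G0 Z23.0
G0 X0.0 Y0.0
G1 X30.0 Y0.0
G1 X30.0 Y6.0
G1 X7.0 Y6.0
G1 X7.0 Y16.0
G1 X0.0 Y16.0
G1 X0.0 Y0.0
M2 ; end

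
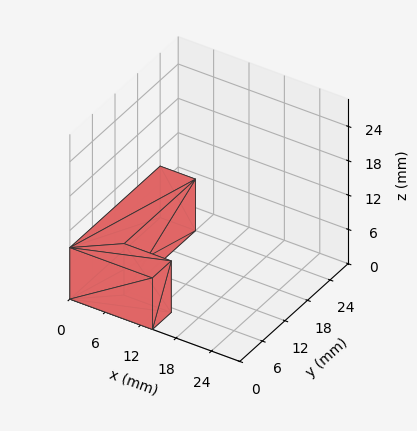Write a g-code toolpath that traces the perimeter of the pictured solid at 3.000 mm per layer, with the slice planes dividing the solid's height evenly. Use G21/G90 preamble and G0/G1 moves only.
Reading the render: the shape is an L-shaped prism: outer 14 × 24 mm, arm thicknesses ≈ 5 mm (horizontal) and 6 mm (vertical), extruded 9 mm in z (dimensions read to the nearest mm from the axis ticks). For the g-code, the solid's height is divided into equal slices at the stated Δz and each level perimeter traced with G1 moves after a G0 lift.

; perimeter-only toolpath
G21 ; units = mm
G90 ; absolute positioning
G28 ; home
; layer 1
G0 Z3.000
G0 X0.000 Y0.000
G1 X14.000 Y0.000
G1 X14.000 Y5.000
G1 X6.000 Y5.000
G1 X6.000 Y24.000
G1 X0.000 Y24.000
G1 X0.000 Y0.000
; layer 2
G0 Z6.000
G0 X0.000 Y0.000
G1 X14.000 Y0.000
G1 X14.000 Y5.000
G1 X6.000 Y5.000
G1 X6.000 Y24.000
G1 X0.000 Y24.000
G1 X0.000 Y0.000
; layer 3
G0 Z9.000
G0 X0.000 Y0.000
G1 X14.000 Y0.000
G1 X14.000 Y5.000
G1 X6.000 Y5.000
G1 X6.000 Y24.000
G1 X0.000 Y24.000
G1 X0.000 Y0.000
M2 ; end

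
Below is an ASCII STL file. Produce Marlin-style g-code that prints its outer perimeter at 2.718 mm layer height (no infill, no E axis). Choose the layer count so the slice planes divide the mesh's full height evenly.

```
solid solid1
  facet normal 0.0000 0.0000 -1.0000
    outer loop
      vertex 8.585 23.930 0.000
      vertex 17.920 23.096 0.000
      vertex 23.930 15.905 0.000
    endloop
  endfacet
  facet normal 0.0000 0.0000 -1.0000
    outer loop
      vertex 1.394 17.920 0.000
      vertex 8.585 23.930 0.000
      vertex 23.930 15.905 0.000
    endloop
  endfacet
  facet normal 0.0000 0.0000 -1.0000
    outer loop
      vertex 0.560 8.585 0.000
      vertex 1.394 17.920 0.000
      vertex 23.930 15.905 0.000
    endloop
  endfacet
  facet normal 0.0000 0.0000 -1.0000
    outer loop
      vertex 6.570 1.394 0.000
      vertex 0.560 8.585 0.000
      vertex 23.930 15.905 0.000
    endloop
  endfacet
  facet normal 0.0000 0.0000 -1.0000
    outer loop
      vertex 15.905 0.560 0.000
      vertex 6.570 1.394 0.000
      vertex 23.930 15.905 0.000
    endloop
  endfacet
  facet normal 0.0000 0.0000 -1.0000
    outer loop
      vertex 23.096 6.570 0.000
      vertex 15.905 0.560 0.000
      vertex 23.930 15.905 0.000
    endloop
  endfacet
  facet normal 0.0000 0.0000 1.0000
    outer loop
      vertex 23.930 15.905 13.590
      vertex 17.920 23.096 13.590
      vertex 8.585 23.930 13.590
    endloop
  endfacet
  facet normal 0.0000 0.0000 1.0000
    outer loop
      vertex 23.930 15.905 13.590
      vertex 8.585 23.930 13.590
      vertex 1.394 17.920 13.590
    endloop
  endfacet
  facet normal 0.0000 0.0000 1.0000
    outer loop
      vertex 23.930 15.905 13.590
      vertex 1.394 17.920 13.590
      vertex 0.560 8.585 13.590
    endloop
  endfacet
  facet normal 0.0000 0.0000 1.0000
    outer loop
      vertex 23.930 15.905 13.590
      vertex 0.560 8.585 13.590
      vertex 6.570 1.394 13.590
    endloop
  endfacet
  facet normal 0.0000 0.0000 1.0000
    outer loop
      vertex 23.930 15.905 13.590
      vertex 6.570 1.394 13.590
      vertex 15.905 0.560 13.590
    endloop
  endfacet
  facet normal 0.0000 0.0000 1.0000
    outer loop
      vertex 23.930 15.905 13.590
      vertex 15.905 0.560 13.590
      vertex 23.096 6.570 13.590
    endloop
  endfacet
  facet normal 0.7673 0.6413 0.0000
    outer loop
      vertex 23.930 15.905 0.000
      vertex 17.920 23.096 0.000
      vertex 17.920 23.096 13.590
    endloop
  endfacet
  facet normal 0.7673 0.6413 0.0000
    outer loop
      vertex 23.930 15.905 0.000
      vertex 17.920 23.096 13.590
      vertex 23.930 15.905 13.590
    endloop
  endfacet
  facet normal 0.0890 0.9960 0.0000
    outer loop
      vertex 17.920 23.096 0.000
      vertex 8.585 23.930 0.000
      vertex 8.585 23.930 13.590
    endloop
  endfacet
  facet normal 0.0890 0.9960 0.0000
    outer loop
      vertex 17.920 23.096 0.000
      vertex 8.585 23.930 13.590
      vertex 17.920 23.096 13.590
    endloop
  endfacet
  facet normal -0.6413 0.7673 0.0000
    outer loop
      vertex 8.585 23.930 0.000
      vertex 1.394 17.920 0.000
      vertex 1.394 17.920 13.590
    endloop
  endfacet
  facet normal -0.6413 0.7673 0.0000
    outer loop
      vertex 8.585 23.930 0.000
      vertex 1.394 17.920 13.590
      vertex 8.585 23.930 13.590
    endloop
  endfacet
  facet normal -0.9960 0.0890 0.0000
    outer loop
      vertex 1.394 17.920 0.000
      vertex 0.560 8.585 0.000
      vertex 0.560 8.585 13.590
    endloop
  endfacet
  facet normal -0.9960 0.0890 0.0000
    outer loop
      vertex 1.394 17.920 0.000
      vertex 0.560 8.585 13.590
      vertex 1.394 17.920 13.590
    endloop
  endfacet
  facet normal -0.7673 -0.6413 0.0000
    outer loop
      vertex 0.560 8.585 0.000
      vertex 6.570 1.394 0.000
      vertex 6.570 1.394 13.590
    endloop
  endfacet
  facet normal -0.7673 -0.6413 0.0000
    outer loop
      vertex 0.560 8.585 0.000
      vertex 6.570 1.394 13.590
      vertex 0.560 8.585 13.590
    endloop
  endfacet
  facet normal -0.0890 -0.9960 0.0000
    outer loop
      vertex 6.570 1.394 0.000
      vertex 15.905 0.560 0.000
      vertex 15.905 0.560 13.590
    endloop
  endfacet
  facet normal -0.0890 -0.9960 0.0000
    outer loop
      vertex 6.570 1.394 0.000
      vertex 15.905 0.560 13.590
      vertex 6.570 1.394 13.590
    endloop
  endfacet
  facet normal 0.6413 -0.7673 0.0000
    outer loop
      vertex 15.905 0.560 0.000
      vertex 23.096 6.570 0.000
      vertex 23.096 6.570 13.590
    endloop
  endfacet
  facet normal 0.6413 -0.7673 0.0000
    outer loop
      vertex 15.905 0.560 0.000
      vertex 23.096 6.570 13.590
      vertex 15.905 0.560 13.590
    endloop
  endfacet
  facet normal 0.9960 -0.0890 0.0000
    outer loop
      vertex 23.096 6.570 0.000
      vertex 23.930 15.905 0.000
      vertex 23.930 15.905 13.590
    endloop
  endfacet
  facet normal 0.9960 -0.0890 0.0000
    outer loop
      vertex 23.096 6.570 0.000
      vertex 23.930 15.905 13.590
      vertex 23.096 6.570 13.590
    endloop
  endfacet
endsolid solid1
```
; perimeter-only toolpath
G21 ; units = mm
G90 ; absolute positioning
G28 ; home
; layer 1
G0 Z2.718
G0 X23.930 Y15.905
G1 X17.920 Y23.096
G1 X8.585 Y23.930
G1 X1.394 Y17.920
G1 X0.560 Y8.585
G1 X6.570 Y1.394
G1 X15.905 Y0.560
G1 X23.096 Y6.570
G1 X23.930 Y15.905
; layer 2
G0 Z5.436
G0 X23.930 Y15.905
G1 X17.920 Y23.096
G1 X8.585 Y23.930
G1 X1.394 Y17.920
G1 X0.560 Y8.585
G1 X6.570 Y1.394
G1 X15.905 Y0.560
G1 X23.096 Y6.570
G1 X23.930 Y15.905
; layer 3
G0 Z8.154
G0 X23.930 Y15.905
G1 X17.920 Y23.096
G1 X8.585 Y23.930
G1 X1.394 Y17.920
G1 X0.560 Y8.585
G1 X6.570 Y1.394
G1 X15.905 Y0.560
G1 X23.096 Y6.570
G1 X23.930 Y15.905
; layer 4
G0 Z10.872
G0 X23.930 Y15.905
G1 X17.920 Y23.096
G1 X8.585 Y23.930
G1 X1.394 Y17.920
G1 X0.560 Y8.585
G1 X6.570 Y1.394
G1 X15.905 Y0.560
G1 X23.096 Y6.570
G1 X23.930 Y15.905
; layer 5
G0 Z13.590
G0 X23.930 Y15.905
G1 X17.920 Y23.096
G1 X8.585 Y23.930
G1 X1.394 Y17.920
G1 X0.560 Y8.585
G1 X6.570 Y1.394
G1 X15.905 Y0.560
G1 X23.096 Y6.570
G1 X23.930 Y15.905
M2 ; end

The solid is a regular 8-sided prism (a cylinder approximated with 8 flat sides), circumscribed radius ≈ 12.2 mm, height ≈ 13.6 mm. Slicing at Δz = 2.718 mm — 5 equal slices spanning the solid's height, so layer i sits at z = i·h/5 — gives 5 non-empty perimeters. Each is a 8-segment closed polygon; G0 lifts to the layer z and rapids to the start vertex, then G1 traces the edges.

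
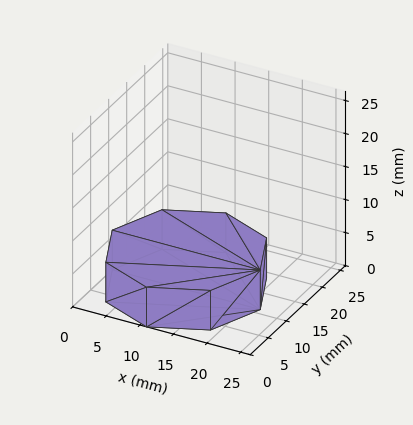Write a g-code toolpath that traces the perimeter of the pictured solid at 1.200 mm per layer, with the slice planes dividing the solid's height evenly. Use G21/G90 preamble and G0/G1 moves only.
Reading the render: the shape is a regular 8-sided prism (a cylinder approximated with 8 flat sides), circumscribed radius ≈ 11 mm, height ≈ 6 mm (dimensions read to the nearest mm from the axis ticks). For the g-code, the solid's height is divided into equal slices at the stated Δz and each level perimeter traced with G1 moves after a G0 lift.

; perimeter-only toolpath
G21 ; units = mm
G90 ; absolute positioning
G28 ; home
; layer 1
G0 Z1.200
G0 X22.000 Y11.000
G1 X18.778 Y18.778
G1 X11.000 Y22.000
G1 X3.222 Y18.778
G1 X0.000 Y11.000
G1 X3.222 Y3.222
G1 X11.000 Y0.000
G1 X18.778 Y3.222
G1 X22.000 Y11.000
; layer 2
G0 Z2.400
G0 X22.000 Y11.000
G1 X18.778 Y18.778
G1 X11.000 Y22.000
G1 X3.222 Y18.778
G1 X0.000 Y11.000
G1 X3.222 Y3.222
G1 X11.000 Y0.000
G1 X18.778 Y3.222
G1 X22.000 Y11.000
; layer 3
G0 Z3.600
G0 X22.000 Y11.000
G1 X18.778 Y18.778
G1 X11.000 Y22.000
G1 X3.222 Y18.778
G1 X0.000 Y11.000
G1 X3.222 Y3.222
G1 X11.000 Y0.000
G1 X18.778 Y3.222
G1 X22.000 Y11.000
; layer 4
G0 Z4.800
G0 X22.000 Y11.000
G1 X18.778 Y18.778
G1 X11.000 Y22.000
G1 X3.222 Y18.778
G1 X0.000 Y11.000
G1 X3.222 Y3.222
G1 X11.000 Y0.000
G1 X18.778 Y3.222
G1 X22.000 Y11.000
; layer 5
G0 Z6.000
G0 X22.000 Y11.000
G1 X18.778 Y18.778
G1 X11.000 Y22.000
G1 X3.222 Y18.778
G1 X0.000 Y11.000
G1 X3.222 Y3.222
G1 X11.000 Y0.000
G1 X18.778 Y3.222
G1 X22.000 Y11.000
M2 ; end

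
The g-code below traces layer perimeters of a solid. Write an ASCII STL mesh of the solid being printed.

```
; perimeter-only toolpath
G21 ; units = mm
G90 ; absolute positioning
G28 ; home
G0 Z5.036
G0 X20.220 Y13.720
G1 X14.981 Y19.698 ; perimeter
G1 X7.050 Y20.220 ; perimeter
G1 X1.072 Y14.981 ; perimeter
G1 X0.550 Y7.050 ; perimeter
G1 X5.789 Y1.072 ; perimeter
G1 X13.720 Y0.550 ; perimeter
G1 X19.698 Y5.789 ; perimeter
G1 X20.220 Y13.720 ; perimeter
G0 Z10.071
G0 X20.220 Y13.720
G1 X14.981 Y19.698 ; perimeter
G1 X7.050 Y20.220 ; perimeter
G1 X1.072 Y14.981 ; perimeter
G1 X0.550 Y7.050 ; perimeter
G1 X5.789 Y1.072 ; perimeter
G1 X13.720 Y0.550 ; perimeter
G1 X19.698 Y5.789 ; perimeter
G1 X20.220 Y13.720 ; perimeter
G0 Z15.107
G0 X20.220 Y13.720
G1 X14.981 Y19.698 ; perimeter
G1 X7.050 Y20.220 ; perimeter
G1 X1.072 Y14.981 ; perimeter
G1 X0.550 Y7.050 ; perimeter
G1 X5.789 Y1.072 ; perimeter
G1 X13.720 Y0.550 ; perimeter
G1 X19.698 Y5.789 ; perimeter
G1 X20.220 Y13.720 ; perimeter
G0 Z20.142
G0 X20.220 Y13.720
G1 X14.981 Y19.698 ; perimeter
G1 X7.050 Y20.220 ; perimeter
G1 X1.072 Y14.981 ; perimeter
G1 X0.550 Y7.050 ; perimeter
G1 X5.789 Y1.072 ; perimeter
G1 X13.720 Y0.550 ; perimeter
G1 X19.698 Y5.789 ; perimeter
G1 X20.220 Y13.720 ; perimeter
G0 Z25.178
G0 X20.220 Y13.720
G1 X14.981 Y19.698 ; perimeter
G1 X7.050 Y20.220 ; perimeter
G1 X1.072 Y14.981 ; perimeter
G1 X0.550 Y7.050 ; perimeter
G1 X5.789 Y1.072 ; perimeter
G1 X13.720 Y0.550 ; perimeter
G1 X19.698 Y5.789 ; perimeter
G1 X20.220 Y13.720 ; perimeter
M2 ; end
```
solid part
  facet normal 0.0000 0.0000 -1.0000
    outer loop
      vertex 7.050 20.220 0.000
      vertex 14.981 19.698 0.000
      vertex 20.220 13.720 0.000
    endloop
  endfacet
  facet normal 0.0000 0.0000 -1.0000
    outer loop
      vertex 1.072 14.981 0.000
      vertex 7.050 20.220 0.000
      vertex 20.220 13.720 0.000
    endloop
  endfacet
  facet normal 0.0000 0.0000 -1.0000
    outer loop
      vertex 0.550 7.050 0.000
      vertex 1.072 14.981 0.000
      vertex 20.220 13.720 0.000
    endloop
  endfacet
  facet normal 0.0000 0.0000 -1.0000
    outer loop
      vertex 5.789 1.072 0.000
      vertex 0.550 7.050 0.000
      vertex 20.220 13.720 0.000
    endloop
  endfacet
  facet normal 0.0000 0.0000 -1.0000
    outer loop
      vertex 13.720 0.550 0.000
      vertex 5.789 1.072 0.000
      vertex 20.220 13.720 0.000
    endloop
  endfacet
  facet normal 0.0000 0.0000 -1.0000
    outer loop
      vertex 19.698 5.789 0.000
      vertex 13.720 0.550 0.000
      vertex 20.220 13.720 0.000
    endloop
  endfacet
  facet normal 0.0000 0.0000 1.0000
    outer loop
      vertex 20.220 13.720 25.178
      vertex 14.981 19.698 25.178
      vertex 7.050 20.220 25.178
    endloop
  endfacet
  facet normal 0.0000 0.0000 1.0000
    outer loop
      vertex 20.220 13.720 25.178
      vertex 7.050 20.220 25.178
      vertex 1.072 14.981 25.178
    endloop
  endfacet
  facet normal 0.0000 0.0000 1.0000
    outer loop
      vertex 20.220 13.720 25.178
      vertex 1.072 14.981 25.178
      vertex 0.550 7.050 25.178
    endloop
  endfacet
  facet normal 0.0000 0.0000 1.0000
    outer loop
      vertex 20.220 13.720 25.178
      vertex 0.550 7.050 25.178
      vertex 5.789 1.072 25.178
    endloop
  endfacet
  facet normal 0.0000 0.0000 1.0000
    outer loop
      vertex 20.220 13.720 25.178
      vertex 5.789 1.072 25.178
      vertex 13.720 0.550 25.178
    endloop
  endfacet
  facet normal 0.0000 0.0000 1.0000
    outer loop
      vertex 20.220 13.720 25.178
      vertex 13.720 0.550 25.178
      vertex 19.698 5.789 25.178
    endloop
  endfacet
  facet normal 0.7521 0.6591 0.0000
    outer loop
      vertex 20.220 13.720 0.000
      vertex 14.981 19.698 0.000
      vertex 14.981 19.698 25.178
    endloop
  endfacet
  facet normal 0.7521 0.6591 0.0000
    outer loop
      vertex 20.220 13.720 0.000
      vertex 14.981 19.698 25.178
      vertex 20.220 13.720 25.178
    endloop
  endfacet
  facet normal 0.0657 0.9978 0.0000
    outer loop
      vertex 14.981 19.698 0.000
      vertex 7.050 20.220 0.000
      vertex 7.050 20.220 25.178
    endloop
  endfacet
  facet normal 0.0657 0.9978 0.0000
    outer loop
      vertex 14.981 19.698 0.000
      vertex 7.050 20.220 25.178
      vertex 14.981 19.698 25.178
    endloop
  endfacet
  facet normal -0.6591 0.7521 0.0000
    outer loop
      vertex 7.050 20.220 0.000
      vertex 1.072 14.981 0.000
      vertex 1.072 14.981 25.178
    endloop
  endfacet
  facet normal -0.6591 0.7521 0.0000
    outer loop
      vertex 7.050 20.220 0.000
      vertex 1.072 14.981 25.178
      vertex 7.050 20.220 25.178
    endloop
  endfacet
  facet normal -0.9978 0.0657 0.0000
    outer loop
      vertex 1.072 14.981 0.000
      vertex 0.550 7.050 0.000
      vertex 0.550 7.050 25.178
    endloop
  endfacet
  facet normal -0.9978 0.0657 0.0000
    outer loop
      vertex 1.072 14.981 0.000
      vertex 0.550 7.050 25.178
      vertex 1.072 14.981 25.178
    endloop
  endfacet
  facet normal -0.7521 -0.6591 0.0000
    outer loop
      vertex 0.550 7.050 0.000
      vertex 5.789 1.072 0.000
      vertex 5.789 1.072 25.178
    endloop
  endfacet
  facet normal -0.7521 -0.6591 0.0000
    outer loop
      vertex 0.550 7.050 0.000
      vertex 5.789 1.072 25.178
      vertex 0.550 7.050 25.178
    endloop
  endfacet
  facet normal -0.0657 -0.9978 0.0000
    outer loop
      vertex 5.789 1.072 0.000
      vertex 13.720 0.550 0.000
      vertex 13.720 0.550 25.178
    endloop
  endfacet
  facet normal -0.0657 -0.9978 0.0000
    outer loop
      vertex 5.789 1.072 0.000
      vertex 13.720 0.550 25.178
      vertex 5.789 1.072 25.178
    endloop
  endfacet
  facet normal 0.6591 -0.7521 0.0000
    outer loop
      vertex 13.720 0.550 0.000
      vertex 19.698 5.789 0.000
      vertex 19.698 5.789 25.178
    endloop
  endfacet
  facet normal 0.6591 -0.7521 0.0000
    outer loop
      vertex 13.720 0.550 0.000
      vertex 19.698 5.789 25.178
      vertex 13.720 0.550 25.178
    endloop
  endfacet
  facet normal 0.9978 -0.0657 0.0000
    outer loop
      vertex 19.698 5.789 0.000
      vertex 20.220 13.720 0.000
      vertex 20.220 13.720 25.178
    endloop
  endfacet
  facet normal 0.9978 -0.0657 0.0000
    outer loop
      vertex 19.698 5.789 0.000
      vertex 20.220 13.720 25.178
      vertex 19.698 5.789 25.178
    endloop
  endfacet
endsolid part

The G0 Z moves step by Δz≈5.036 mm. Every layer's G1 loop is the same polygon, so the solid is a straight extrusion of it from z=0 to z≈25.2. Closing with flat bottom and top caps and triangulating gives 28 facets — a regular 8-sided prism (a cylinder approximated with 8 flat sides), circumscribed radius ≈ 10.4 mm, height ≈ 25.2 mm.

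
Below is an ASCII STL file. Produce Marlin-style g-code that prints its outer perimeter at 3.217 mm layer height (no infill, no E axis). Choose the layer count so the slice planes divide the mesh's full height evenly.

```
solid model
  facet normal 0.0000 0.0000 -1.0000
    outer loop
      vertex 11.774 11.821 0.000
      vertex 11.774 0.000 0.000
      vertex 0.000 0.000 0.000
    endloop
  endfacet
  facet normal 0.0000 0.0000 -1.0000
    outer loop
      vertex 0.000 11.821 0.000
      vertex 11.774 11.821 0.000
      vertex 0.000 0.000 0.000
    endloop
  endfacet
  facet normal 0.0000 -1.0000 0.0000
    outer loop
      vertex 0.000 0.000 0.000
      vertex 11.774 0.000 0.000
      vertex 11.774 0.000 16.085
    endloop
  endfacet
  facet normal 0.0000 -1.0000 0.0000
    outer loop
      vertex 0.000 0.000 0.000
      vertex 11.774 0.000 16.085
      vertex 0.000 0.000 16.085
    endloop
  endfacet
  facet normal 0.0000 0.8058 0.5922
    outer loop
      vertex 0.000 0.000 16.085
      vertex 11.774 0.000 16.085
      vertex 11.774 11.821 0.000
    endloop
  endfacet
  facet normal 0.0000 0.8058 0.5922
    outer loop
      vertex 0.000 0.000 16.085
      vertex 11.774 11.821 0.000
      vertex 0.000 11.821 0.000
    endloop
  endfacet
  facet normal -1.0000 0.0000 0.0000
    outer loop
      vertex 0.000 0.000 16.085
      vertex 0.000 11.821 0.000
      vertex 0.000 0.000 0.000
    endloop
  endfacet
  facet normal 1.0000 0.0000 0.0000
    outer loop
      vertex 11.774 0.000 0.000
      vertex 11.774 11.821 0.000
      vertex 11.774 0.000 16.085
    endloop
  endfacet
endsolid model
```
; perimeter-only toolpath
G21 ; units = mm
G90 ; absolute positioning
G28 ; home
; layer 1
G0 Z3.217
G0 X0.000 Y0.000
G1 X11.774 Y0.000
G1 X11.774 Y9.457
G1 X0.000 Y9.457
G1 X0.000 Y0.000
; layer 2
G0 Z6.434
G0 X0.000 Y0.000
G1 X11.774 Y0.000
G1 X11.774 Y7.093
G1 X0.000 Y7.093
G1 X0.000 Y0.000
; layer 3
G0 Z9.651
G0 X0.000 Y0.000
G1 X11.774 Y0.000
G1 X11.774 Y4.728
G1 X0.000 Y4.728
G1 X0.000 Y0.000
; layer 4
G0 Z12.868
G0 X0.000 Y0.000
G1 X11.774 Y0.000
G1 X11.774 Y2.364
G1 X0.000 Y2.364
G1 X0.000 Y0.000
M2 ; end

The solid is a wedge (ramp): 11.8 × 11.8 mm base, rising to 16.1 mm along the y=0 edge and sloping linearly to z=0 at y=11.8. Slicing at Δz = 3.217 mm — 5 equal slices spanning the solid's height, so layer i sits at z = i·h/5 — gives 4 non-empty perimeters. Each is a 4-segment closed polygon; G0 lifts to the layer z and rapids to the start vertex, then G1 traces the edges. The cross-section shrinks linearly with z (the slice at the apex is degenerate and omitted).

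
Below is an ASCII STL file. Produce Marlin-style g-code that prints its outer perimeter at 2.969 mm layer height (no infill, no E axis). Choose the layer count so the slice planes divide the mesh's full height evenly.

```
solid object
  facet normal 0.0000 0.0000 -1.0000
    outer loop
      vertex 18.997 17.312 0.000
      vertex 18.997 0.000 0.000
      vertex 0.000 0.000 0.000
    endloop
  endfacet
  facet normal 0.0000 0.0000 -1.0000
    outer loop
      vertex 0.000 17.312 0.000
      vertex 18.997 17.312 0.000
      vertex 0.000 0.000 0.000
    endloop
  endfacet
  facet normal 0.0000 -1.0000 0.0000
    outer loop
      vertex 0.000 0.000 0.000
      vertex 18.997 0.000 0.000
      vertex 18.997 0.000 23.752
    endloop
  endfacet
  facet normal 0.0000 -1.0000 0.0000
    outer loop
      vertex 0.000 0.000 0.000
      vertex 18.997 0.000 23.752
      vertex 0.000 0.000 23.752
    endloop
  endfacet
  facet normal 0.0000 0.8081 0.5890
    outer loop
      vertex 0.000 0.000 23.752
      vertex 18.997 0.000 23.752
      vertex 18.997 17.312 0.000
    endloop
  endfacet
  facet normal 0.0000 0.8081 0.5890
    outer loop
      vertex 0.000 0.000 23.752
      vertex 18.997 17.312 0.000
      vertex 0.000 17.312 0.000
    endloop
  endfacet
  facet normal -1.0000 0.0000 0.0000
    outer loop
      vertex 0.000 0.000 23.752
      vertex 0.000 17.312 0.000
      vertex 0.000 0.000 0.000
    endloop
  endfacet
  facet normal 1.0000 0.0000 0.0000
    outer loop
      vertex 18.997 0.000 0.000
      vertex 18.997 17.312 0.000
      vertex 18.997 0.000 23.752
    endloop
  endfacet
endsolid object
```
; perimeter-only toolpath
G21 ; units = mm
G90 ; absolute positioning
G28 ; home
; layer 1
G0 Z2.969
G0 X0.000 Y0.000
G1 X18.997 Y0.000
G1 X18.997 Y15.148
G1 X0.000 Y15.148
G1 X0.000 Y0.000
; layer 2
G0 Z5.938
G0 X0.000 Y0.000
G1 X18.997 Y0.000
G1 X18.997 Y12.984
G1 X0.000 Y12.984
G1 X0.000 Y0.000
; layer 3
G0 Z8.907
G0 X0.000 Y0.000
G1 X18.997 Y0.000
G1 X18.997 Y10.820
G1 X0.000 Y10.820
G1 X0.000 Y0.000
; layer 4
G0 Z11.876
G0 X0.000 Y0.000
G1 X18.997 Y0.000
G1 X18.997 Y8.656
G1 X0.000 Y8.656
G1 X0.000 Y0.000
; layer 5
G0 Z14.845
G0 X0.000 Y0.000
G1 X18.997 Y0.000
G1 X18.997 Y6.492
G1 X0.000 Y6.492
G1 X0.000 Y0.000
; layer 6
G0 Z17.814
G0 X0.000 Y0.000
G1 X18.997 Y0.000
G1 X18.997 Y4.328
G1 X0.000 Y4.328
G1 X0.000 Y0.000
; layer 7
G0 Z20.783
G0 X0.000 Y0.000
G1 X18.997 Y0.000
G1 X18.997 Y2.164
G1 X0.000 Y2.164
G1 X0.000 Y0.000
M2 ; end

The solid is a wedge (ramp): 19 × 17.3 mm base, rising to 23.8 mm along the y=0 edge and sloping linearly to z=0 at y=17.3. Slicing at Δz = 2.969 mm — 8 equal slices spanning the solid's height, so layer i sits at z = i·h/8 — gives 7 non-empty perimeters. Each is a 4-segment closed polygon; G0 lifts to the layer z and rapids to the start vertex, then G1 traces the edges. The cross-section shrinks linearly with z (the slice at the apex is degenerate and omitted).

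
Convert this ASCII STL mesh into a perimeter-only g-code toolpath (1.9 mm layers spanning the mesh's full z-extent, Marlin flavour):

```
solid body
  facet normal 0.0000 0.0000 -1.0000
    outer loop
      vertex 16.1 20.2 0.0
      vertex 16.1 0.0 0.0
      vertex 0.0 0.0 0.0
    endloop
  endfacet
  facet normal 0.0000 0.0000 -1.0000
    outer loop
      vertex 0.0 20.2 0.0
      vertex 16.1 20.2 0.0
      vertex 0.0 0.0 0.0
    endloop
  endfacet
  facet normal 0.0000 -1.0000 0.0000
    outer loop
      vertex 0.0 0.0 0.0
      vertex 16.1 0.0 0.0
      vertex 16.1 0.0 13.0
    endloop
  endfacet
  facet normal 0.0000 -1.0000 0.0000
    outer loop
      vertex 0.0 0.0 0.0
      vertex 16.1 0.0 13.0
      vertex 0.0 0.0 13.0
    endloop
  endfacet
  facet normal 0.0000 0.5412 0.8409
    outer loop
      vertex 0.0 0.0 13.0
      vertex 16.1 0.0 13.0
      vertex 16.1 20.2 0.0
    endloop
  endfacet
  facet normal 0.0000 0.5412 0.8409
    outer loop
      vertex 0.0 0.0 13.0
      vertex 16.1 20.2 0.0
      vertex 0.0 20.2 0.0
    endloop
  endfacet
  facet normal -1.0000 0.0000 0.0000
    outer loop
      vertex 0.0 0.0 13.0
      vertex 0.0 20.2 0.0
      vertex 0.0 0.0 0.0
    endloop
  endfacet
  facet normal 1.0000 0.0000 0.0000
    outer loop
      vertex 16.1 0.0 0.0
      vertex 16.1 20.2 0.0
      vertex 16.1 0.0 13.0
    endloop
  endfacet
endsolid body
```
; perimeter-only toolpath
G21 ; units = mm
G90 ; absolute positioning
G28 ; home
; layer 1
G0 Z1.9
G0 X0.0 Y0.0
G1 X16.1 Y0.0
G1 X16.1 Y17.3
G1 X0.0 Y17.3
G1 X0.0 Y0.0
; layer 2
G0 Z3.7
G0 X0.0 Y0.0
G1 X16.1 Y0.0
G1 X16.1 Y14.4
G1 X0.0 Y14.4
G1 X0.0 Y0.0
; layer 3
G0 Z5.6
G0 X0.0 Y0.0
G1 X16.1 Y0.0
G1 X16.1 Y11.5
G1 X0.0 Y11.5
G1 X0.0 Y0.0
; layer 4
G0 Z7.4
G0 X0.0 Y0.0
G1 X16.1 Y0.0
G1 X16.1 Y8.7
G1 X0.0 Y8.7
G1 X0.0 Y0.0
; layer 5
G0 Z9.3
G0 X0.0 Y0.0
G1 X16.1 Y0.0
G1 X16.1 Y5.8
G1 X0.0 Y5.8
G1 X0.0 Y0.0
; layer 6
G0 Z11.1
G0 X0.0 Y0.0
G1 X16.1 Y0.0
G1 X16.1 Y2.9
G1 X0.0 Y2.9
G1 X0.0 Y0.0
M2 ; end

The solid is a wedge (ramp): 16.1 × 20.2 mm base, rising to 13 mm along the y=0 edge and sloping linearly to z=0 at y=20.2. Slicing at Δz = 1.9 mm — 7 equal slices spanning the solid's height, so layer i sits at z = i·h/7 — gives 6 non-empty perimeters. Each is a 4-segment closed polygon; G0 lifts to the layer z and rapids to the start vertex, then G1 traces the edges. The cross-section shrinks linearly with z (the slice at the apex is degenerate and omitted).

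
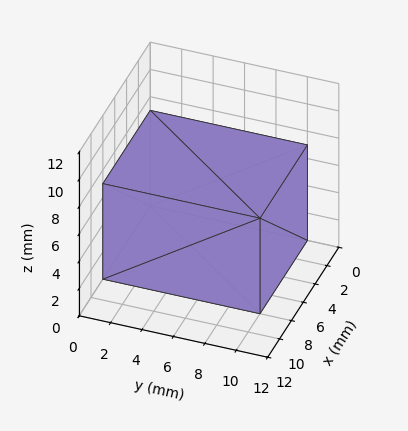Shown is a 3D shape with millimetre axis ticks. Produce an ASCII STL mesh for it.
Reading the render: the shape is a rectangular box, roughly 8 × 10 mm footprint and 7 mm tall (dimensions read to the nearest mm from the axis ticks). For the STL, each face is triangulated and given an outward normal.

solid part
  facet normal 0.0000 0.0000 -1.0000
    outer loop
      vertex 8.000 10.000 0.000
      vertex 8.000 0.000 0.000
      vertex 0.000 0.000 0.000
    endloop
  endfacet
  facet normal 0.0000 0.0000 -1.0000
    outer loop
      vertex 0.000 10.000 0.000
      vertex 8.000 10.000 0.000
      vertex 0.000 0.000 0.000
    endloop
  endfacet
  facet normal 0.0000 0.0000 1.0000
    outer loop
      vertex 0.000 0.000 7.000
      vertex 8.000 0.000 7.000
      vertex 8.000 10.000 7.000
    endloop
  endfacet
  facet normal 0.0000 0.0000 1.0000
    outer loop
      vertex 0.000 0.000 7.000
      vertex 8.000 10.000 7.000
      vertex 0.000 10.000 7.000
    endloop
  endfacet
  facet normal 0.0000 -1.0000 0.0000
    outer loop
      vertex 0.000 0.000 0.000
      vertex 8.000 0.000 0.000
      vertex 8.000 0.000 7.000
    endloop
  endfacet
  facet normal 0.0000 -1.0000 0.0000
    outer loop
      vertex 0.000 0.000 0.000
      vertex 8.000 0.000 7.000
      vertex 0.000 0.000 7.000
    endloop
  endfacet
  facet normal 0.0000 1.0000 0.0000
    outer loop
      vertex 8.000 10.000 7.000
      vertex 8.000 10.000 0.000
      vertex 0.000 10.000 0.000
    endloop
  endfacet
  facet normal 0.0000 1.0000 0.0000
    outer loop
      vertex 0.000 10.000 7.000
      vertex 8.000 10.000 7.000
      vertex 0.000 10.000 0.000
    endloop
  endfacet
  facet normal -1.0000 0.0000 0.0000
    outer loop
      vertex 0.000 10.000 7.000
      vertex 0.000 10.000 0.000
      vertex 0.000 0.000 0.000
    endloop
  endfacet
  facet normal -1.0000 0.0000 0.0000
    outer loop
      vertex 0.000 0.000 7.000
      vertex 0.000 10.000 7.000
      vertex 0.000 0.000 0.000
    endloop
  endfacet
  facet normal 1.0000 0.0000 0.0000
    outer loop
      vertex 8.000 0.000 0.000
      vertex 8.000 10.000 0.000
      vertex 8.000 10.000 7.000
    endloop
  endfacet
  facet normal 1.0000 0.0000 0.0000
    outer loop
      vertex 8.000 0.000 0.000
      vertex 8.000 10.000 7.000
      vertex 8.000 0.000 7.000
    endloop
  endfacet
endsolid part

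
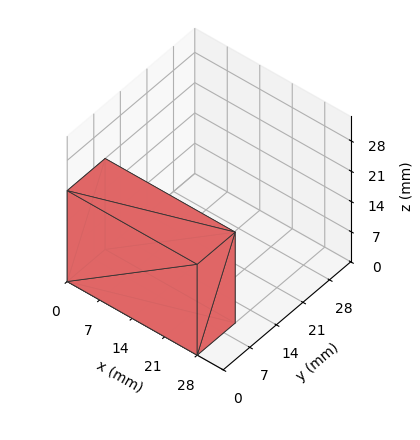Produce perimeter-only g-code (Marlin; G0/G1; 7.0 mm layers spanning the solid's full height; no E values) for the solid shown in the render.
Reading the render: the shape is a rectangular box, roughly 28 × 10 mm footprint and 21 mm tall (dimensions read to the nearest mm from the axis ticks). For the g-code, the solid's height is divided into equal slices at the stated Δz and each level perimeter traced with G1 moves after a G0 lift.

; perimeter-only toolpath
G21 ; units = mm
G90 ; absolute positioning
G28 ; home
; layer 1
G0 Z7.0
G0 X0.0 Y0.0
G1 X28.0 Y0.0
G1 X28.0 Y10.0
G1 X0.0 Y10.0
G1 X0.0 Y0.0
; layer 2
G0 Z14.0
G0 X0.0 Y0.0
G1 X28.0 Y0.0
G1 X28.0 Y10.0
G1 X0.0 Y10.0
G1 X0.0 Y0.0
; layer 3
G0 Z21.0
G0 X0.0 Y0.0
G1 X28.0 Y0.0
G1 X28.0 Y10.0
G1 X0.0 Y10.0
G1 X0.0 Y0.0
M2 ; end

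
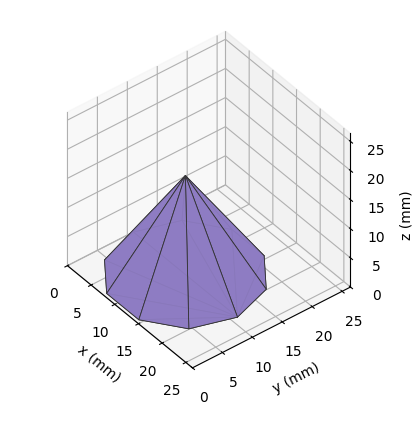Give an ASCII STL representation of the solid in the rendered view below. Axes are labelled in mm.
Reading the render: the shape is a regular 10-sided pyramid, base circumscribed radius ≈ 11 mm, apex at z ≈ 17 mm (dimensions read to the nearest mm from the axis ticks). For the STL, each face is triangulated and given an outward normal.

solid part
  facet normal 0.0000 0.0000 -1.0000
    outer loop
      vertex 14.399 21.462 0.000
      vertex 19.899 17.466 0.000
      vertex 22.000 11.000 0.000
    endloop
  endfacet
  facet normal 0.0000 0.0000 -1.0000
    outer loop
      vertex 7.601 21.462 0.000
      vertex 14.399 21.462 0.000
      vertex 22.000 11.000 0.000
    endloop
  endfacet
  facet normal 0.0000 0.0000 -1.0000
    outer loop
      vertex 2.101 17.466 0.000
      vertex 7.601 21.462 0.000
      vertex 22.000 11.000 0.000
    endloop
  endfacet
  facet normal 0.0000 0.0000 -1.0000
    outer loop
      vertex 0.000 11.000 0.000
      vertex 2.101 17.466 0.000
      vertex 22.000 11.000 0.000
    endloop
  endfacet
  facet normal 0.0000 0.0000 -1.0000
    outer loop
      vertex 2.101 4.534 0.000
      vertex 0.000 11.000 0.000
      vertex 22.000 11.000 0.000
    endloop
  endfacet
  facet normal 0.0000 0.0000 -1.0000
    outer loop
      vertex 7.601 0.538 0.000
      vertex 2.101 4.534 0.000
      vertex 22.000 11.000 0.000
    endloop
  endfacet
  facet normal 0.0000 0.0000 -1.0000
    outer loop
      vertex 14.399 0.538 0.000
      vertex 7.601 0.538 0.000
      vertex 22.000 11.000 0.000
    endloop
  endfacet
  facet normal 0.0000 0.0000 -1.0000
    outer loop
      vertex 19.899 4.534 0.000
      vertex 14.399 0.538 0.000
      vertex 22.000 11.000 0.000
    endloop
  endfacet
  facet normal 0.8100 0.2632 0.5241
    outer loop
      vertex 22.000 11.000 0.000
      vertex 19.899 17.466 0.000
      vertex 11.000 11.000 17.000
    endloop
  endfacet
  facet normal 0.5006 0.6890 0.5241
    outer loop
      vertex 19.899 17.466 0.000
      vertex 14.399 21.462 0.000
      vertex 11.000 11.000 17.000
    endloop
  endfacet
  facet normal 0.0000 0.8516 0.5241
    outer loop
      vertex 14.399 21.462 0.000
      vertex 7.601 21.462 0.000
      vertex 11.000 11.000 17.000
    endloop
  endfacet
  facet normal -0.5006 0.6890 0.5241
    outer loop
      vertex 7.601 21.462 0.000
      vertex 2.101 17.466 0.000
      vertex 11.000 11.000 17.000
    endloop
  endfacet
  facet normal -0.8100 0.2632 0.5241
    outer loop
      vertex 2.101 17.466 0.000
      vertex 0.000 11.000 0.000
      vertex 11.000 11.000 17.000
    endloop
  endfacet
  facet normal -0.8100 -0.2632 0.5241
    outer loop
      vertex 0.000 11.000 0.000
      vertex 2.101 4.534 0.000
      vertex 11.000 11.000 17.000
    endloop
  endfacet
  facet normal -0.5006 -0.6890 0.5241
    outer loop
      vertex 2.101 4.534 0.000
      vertex 7.601 0.538 0.000
      vertex 11.000 11.000 17.000
    endloop
  endfacet
  facet normal 0.0000 -0.8516 0.5241
    outer loop
      vertex 7.601 0.538 0.000
      vertex 14.399 0.538 0.000
      vertex 11.000 11.000 17.000
    endloop
  endfacet
  facet normal 0.5006 -0.6890 0.5241
    outer loop
      vertex 14.399 0.538 0.000
      vertex 19.899 4.534 0.000
      vertex 11.000 11.000 17.000
    endloop
  endfacet
  facet normal 0.8100 -0.2632 0.5241
    outer loop
      vertex 19.899 4.534 0.000
      vertex 22.000 11.000 0.000
      vertex 11.000 11.000 17.000
    endloop
  endfacet
endsolid part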